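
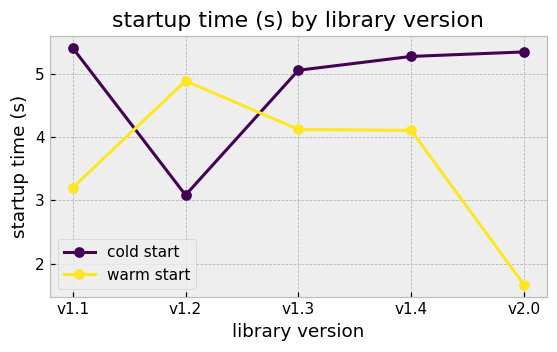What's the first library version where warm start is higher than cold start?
v1.1: warm start ≈ 3.0 vs cold start ≈ 5.5 (not yet); v1.2: warm start ≈ 5.0 vs cold start ≈ 3.0 (first crossover).

v1.2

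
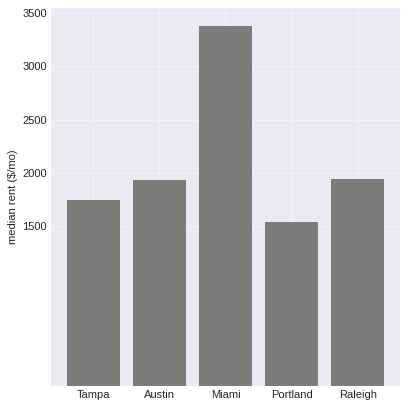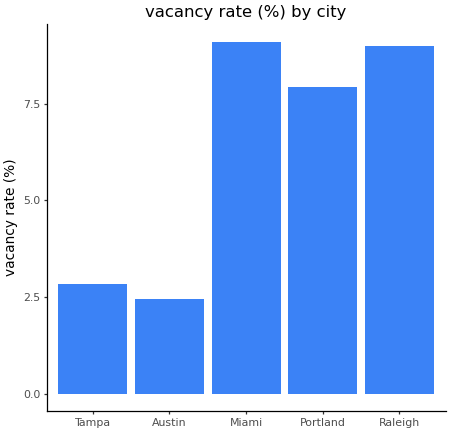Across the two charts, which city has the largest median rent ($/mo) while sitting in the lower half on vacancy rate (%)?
Chart 2 median vacancy rate (%) ≈ 8; below-median cities: Tampa, Austin. Among those, Austin has the highest median rent ($/mo) (≈ 2000).

Austin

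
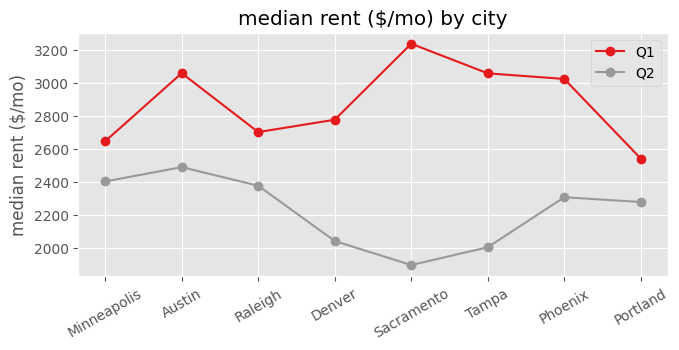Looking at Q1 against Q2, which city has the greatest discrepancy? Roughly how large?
Sacramento, ≈ 1400 $/mo

Sacramento: Q1 ≈ 3200, Q2 ≈ 1800 → gap ≈ 1400. Next-largest (Tampa) is only ≈ 1000.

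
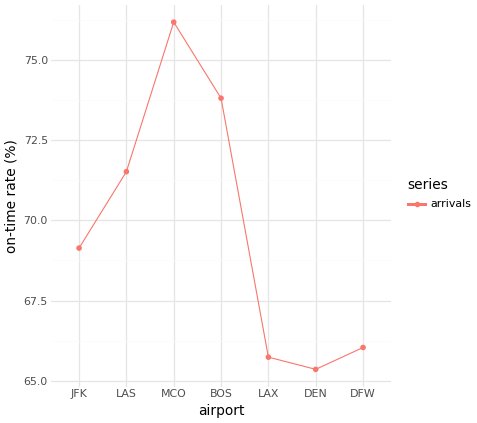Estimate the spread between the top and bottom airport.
Max MCO ≈ 76, min DEN ≈ 65; range ≈ 11.

≈ 11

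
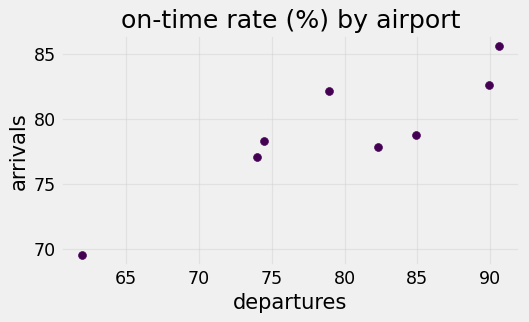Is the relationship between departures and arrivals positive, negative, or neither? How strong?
positive, strong

Points are positively correlated; strong (|r| ≈ 0.9).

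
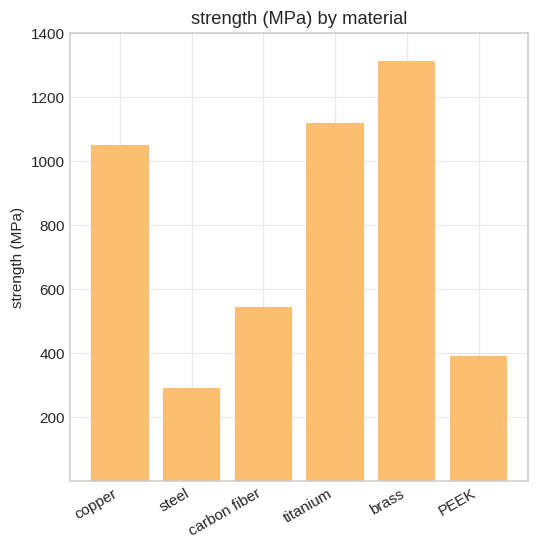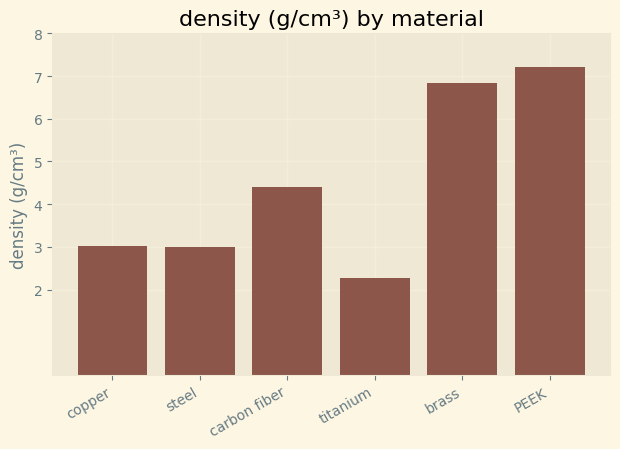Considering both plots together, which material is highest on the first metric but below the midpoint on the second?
Chart 2 median density (g/cm³) ≈ 4; below-median materials: copper, steel, titanium. Among those, titanium has the highest strength (MPa) (≈ 1200).

titanium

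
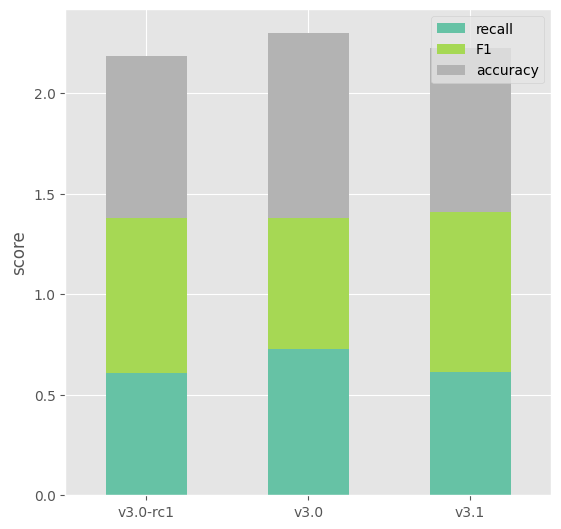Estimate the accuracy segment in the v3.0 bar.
≈ 1.0

accuracy top ≈ 2.4, bottom ≈ 1.4; segment ≈ 1.0.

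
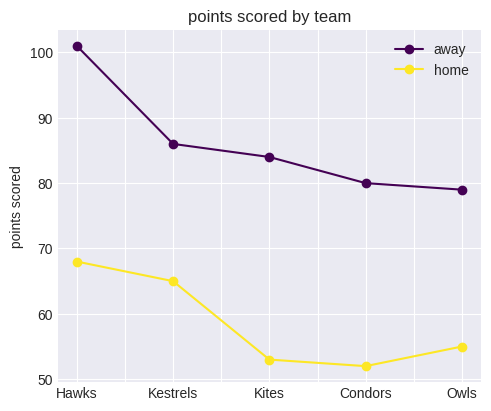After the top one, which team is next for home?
Kestrels

Top 3 for home: Hawks ≈ 70, Kestrels ≈ 65, Owls ≈ 55.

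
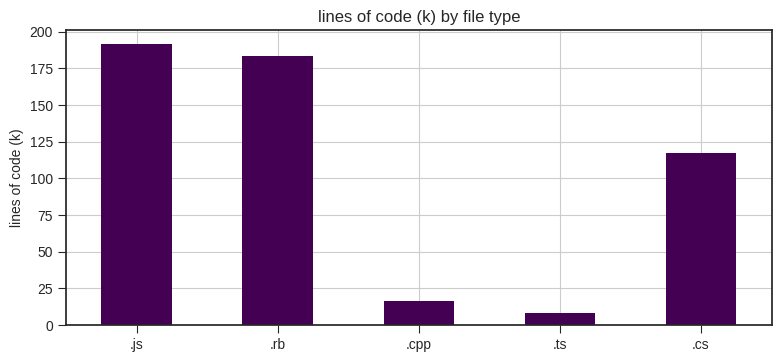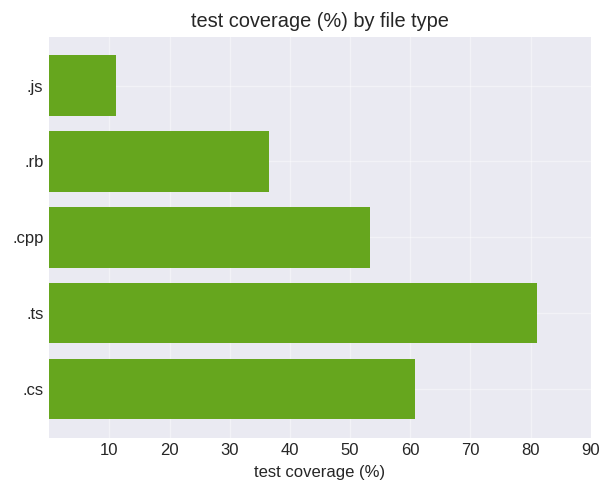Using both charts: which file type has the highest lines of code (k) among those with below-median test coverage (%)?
Chart 2 median test coverage (%) ≈ 50; below-median file types: .js, .rb. Among those, .js has the highest lines of code (k) (≈ 200).

.js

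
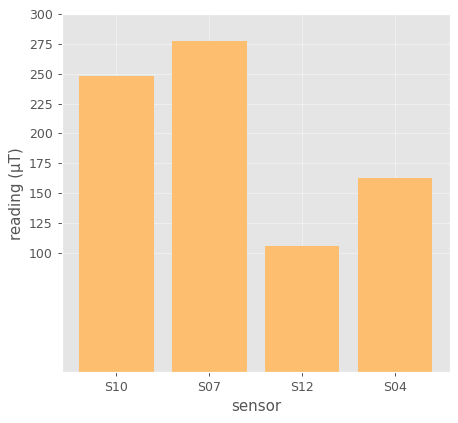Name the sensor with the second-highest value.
Top 3: S07 ≈ 275, S10 ≈ 250, S04 ≈ 175.

S10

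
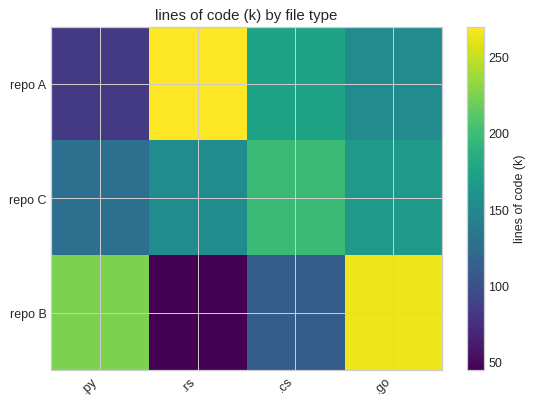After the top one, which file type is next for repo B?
Top 3 for repo B: .go ≈ 260, .py ≈ 220, .cs ≈ 120.

.py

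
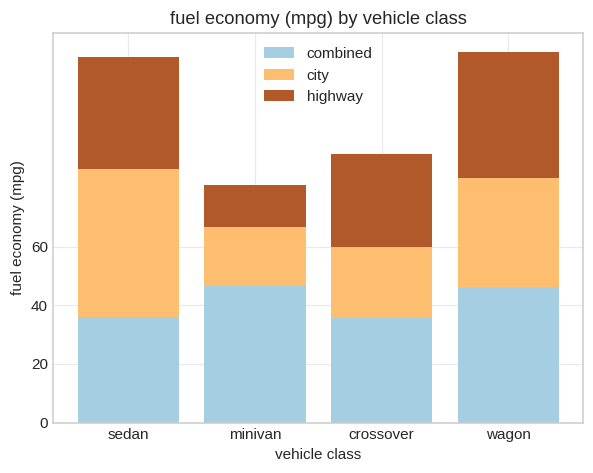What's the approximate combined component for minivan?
≈ 40

combined top ≈ 40, bottom ≈ 0; segment ≈ 40.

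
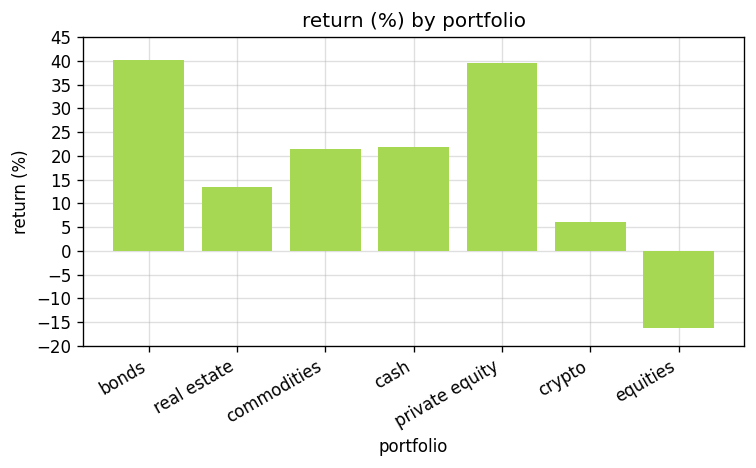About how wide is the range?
≈ 55

Max bonds ≈ 40, min equities ≈ -15; range ≈ 55.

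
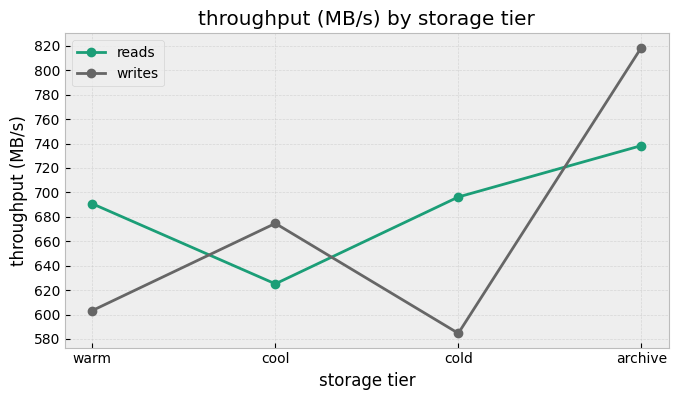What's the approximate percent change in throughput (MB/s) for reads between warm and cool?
≈ -11.4%

warm ≈ 700, cool ≈ 620; (620 − 700) / 700 ≈ -11.4%.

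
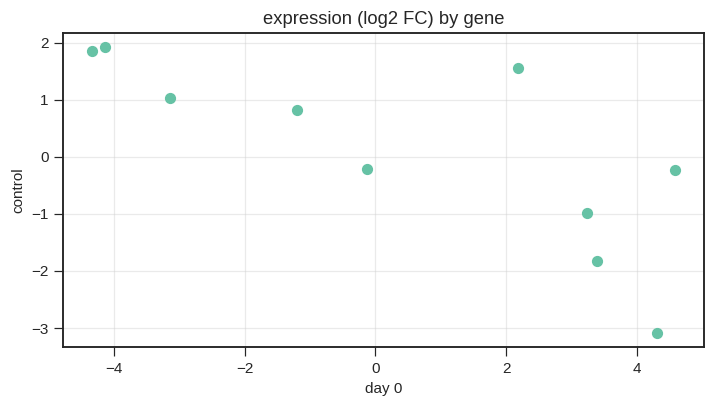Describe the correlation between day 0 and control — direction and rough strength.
negative, strong

Points are negatively correlated; strong (|r| ≈ 0.8).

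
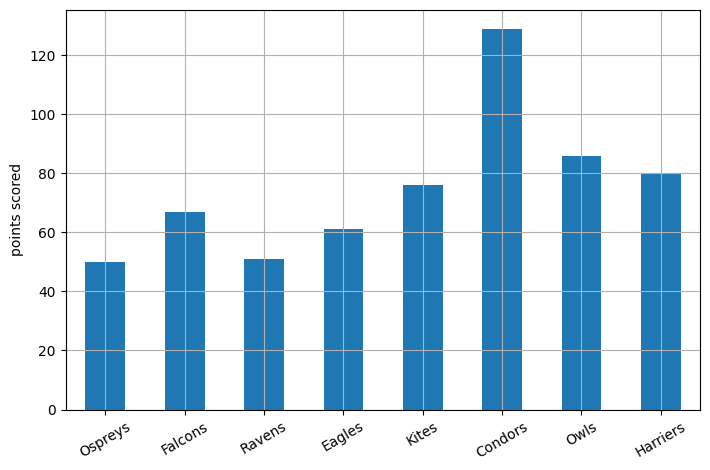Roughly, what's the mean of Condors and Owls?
≈ 100

(120 + 80) / 2 ≈ 100.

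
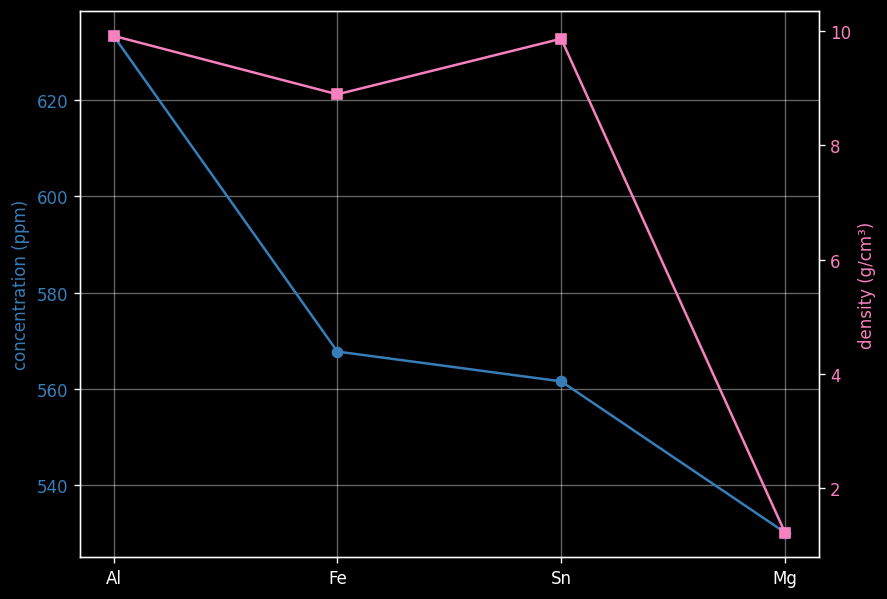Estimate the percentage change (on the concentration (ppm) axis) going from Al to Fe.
≈ -9.5%

Al ≈ 630, Fe ≈ 570; (570 − 630) / 630 ≈ -9.5%.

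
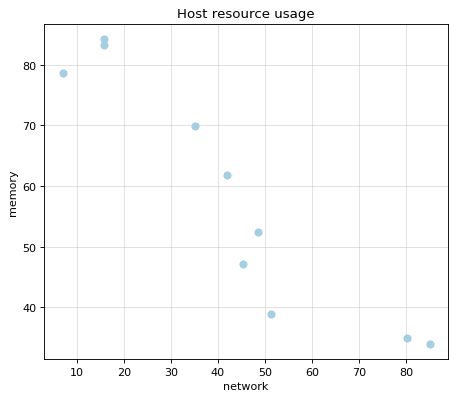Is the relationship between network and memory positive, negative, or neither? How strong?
Points are negatively correlated; strong (|r| ≈ 0.9).

negative, strong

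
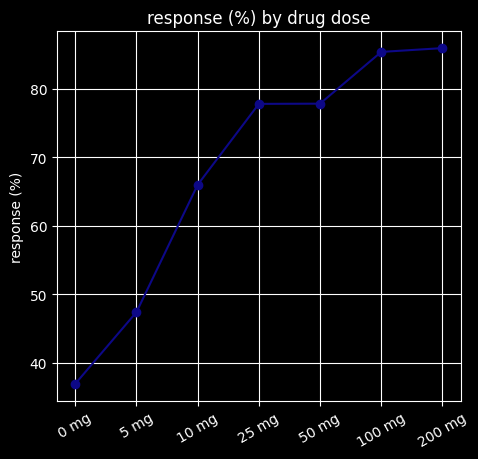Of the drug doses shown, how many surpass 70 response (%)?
4

Above 70: 25 mg, 50 mg, 100 mg, 200 mg.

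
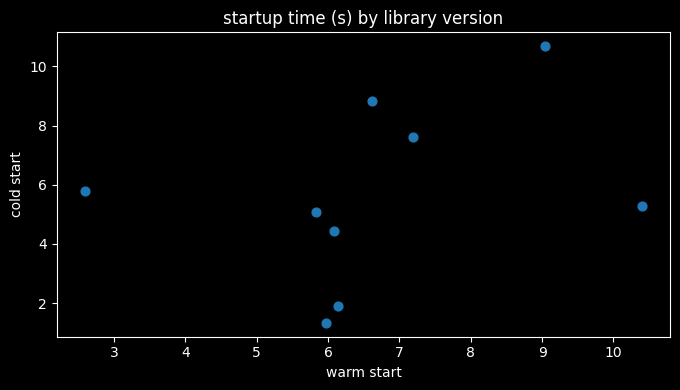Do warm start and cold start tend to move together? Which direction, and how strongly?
Points are positively correlated; weak (|r| ≈ 0.3).

positive, weak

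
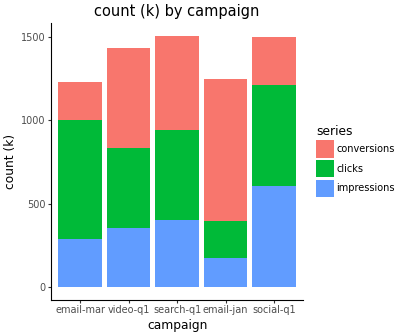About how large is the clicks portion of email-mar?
clicks top ≈ 1000, bottom ≈ 200; segment ≈ 800.

≈ 800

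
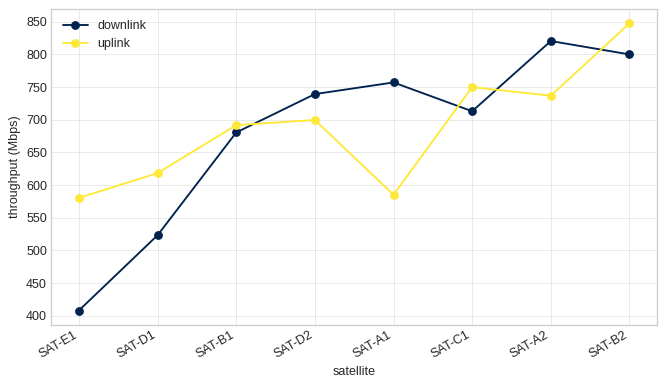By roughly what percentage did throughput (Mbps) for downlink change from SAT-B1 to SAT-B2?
SAT-B1 ≈ 700, SAT-B2 ≈ 800; (800 − 700) / 700 ≈ +14.3%.

≈ +14.3%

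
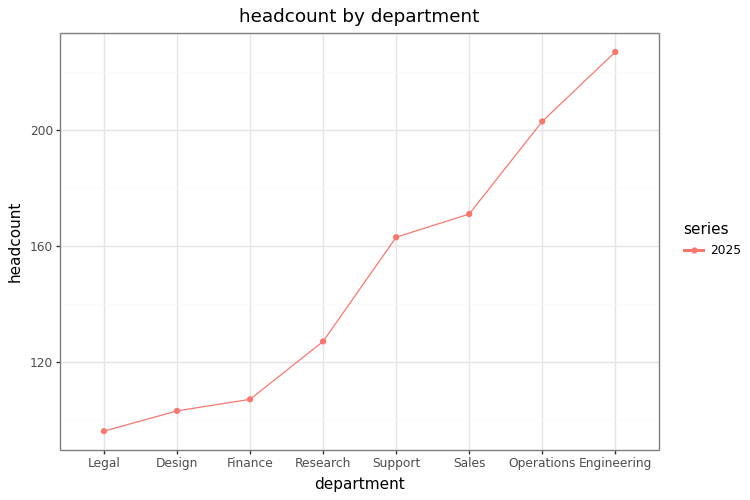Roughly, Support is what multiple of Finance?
Support ≈ 160, Finance ≈ 100; 160/100 ≈ 1.6.

≈ 1.6×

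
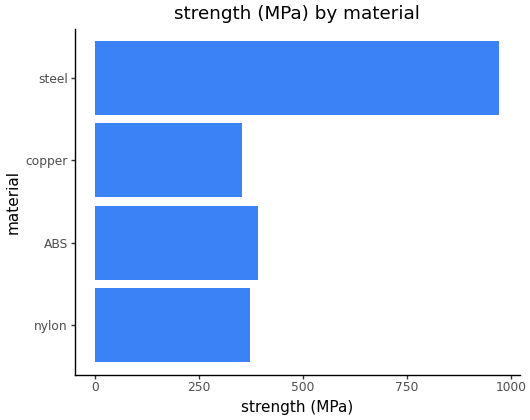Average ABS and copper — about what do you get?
(400 + 400) / 2 ≈ 400.

≈ 400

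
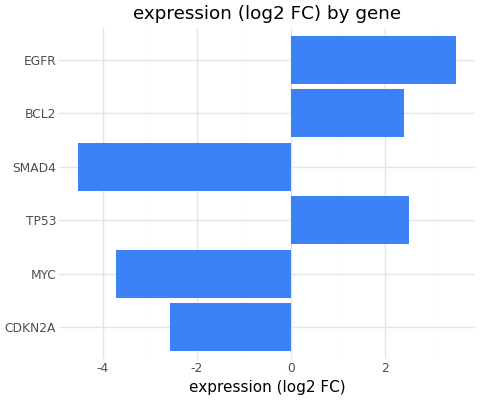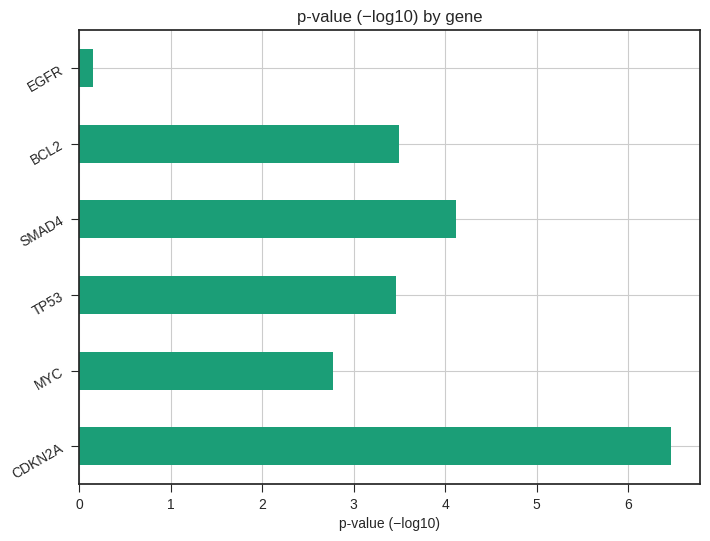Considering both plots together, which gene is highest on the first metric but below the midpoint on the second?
EGFR

Chart 2 median p-value (−log10) ≈ 3; below-median genes: MYC, TP53, EGFR. Among those, EGFR has the highest expression (log2 FC) (≈ 3.5).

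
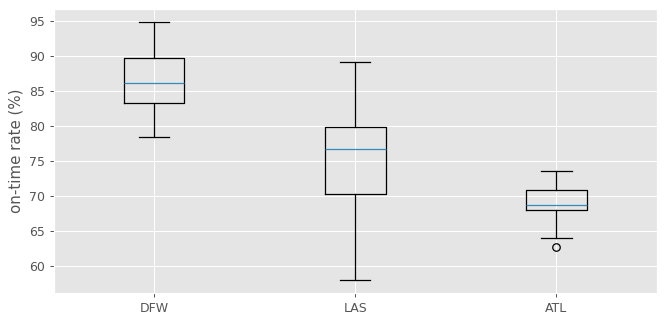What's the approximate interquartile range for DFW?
Q3 ≈ 90, Q1 ≈ 84; IQR ≈ 6.

≈ 6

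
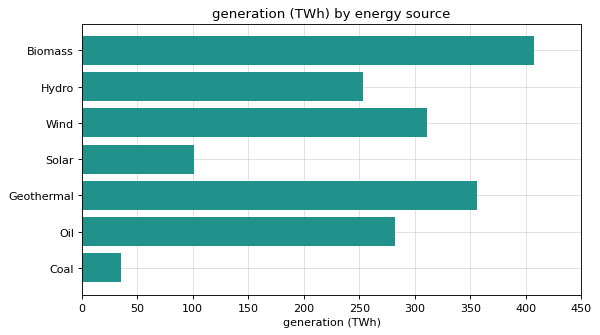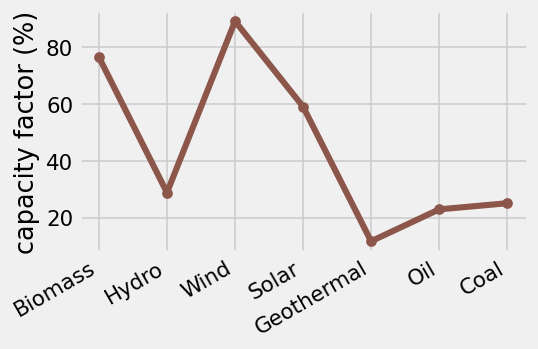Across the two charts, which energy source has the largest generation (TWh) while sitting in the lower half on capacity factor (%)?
Geothermal

Chart 2 median capacity factor (%) ≈ 30; below-median energy sources: Geothermal, Oil, Coal. Among those, Geothermal has the highest generation (TWh) (≈ 350).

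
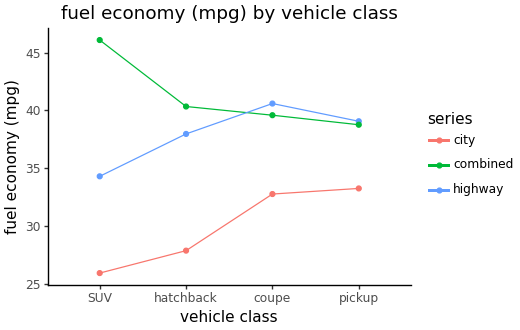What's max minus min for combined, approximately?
Max SUV ≈ 46, min pickup ≈ 38; range ≈ 8.

≈ 8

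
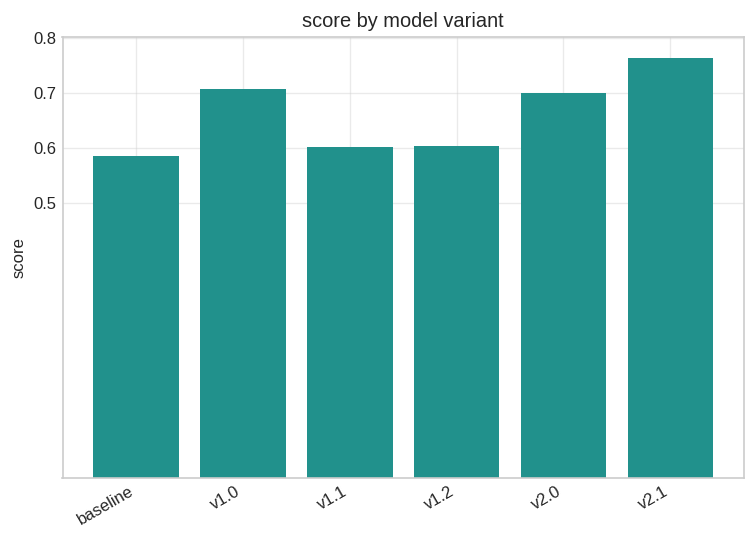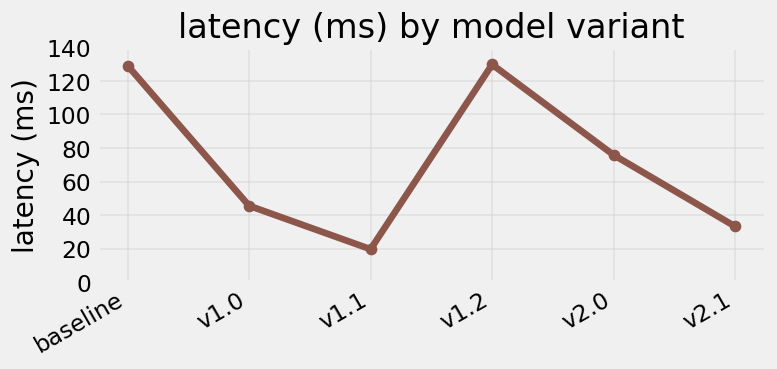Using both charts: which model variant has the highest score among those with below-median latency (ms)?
v2.1

Chart 2 median latency (ms) ≈ 60; below-median model variants: v1.0, v1.1, v2.1. Among those, v2.1 has the highest score (≈ 0.8).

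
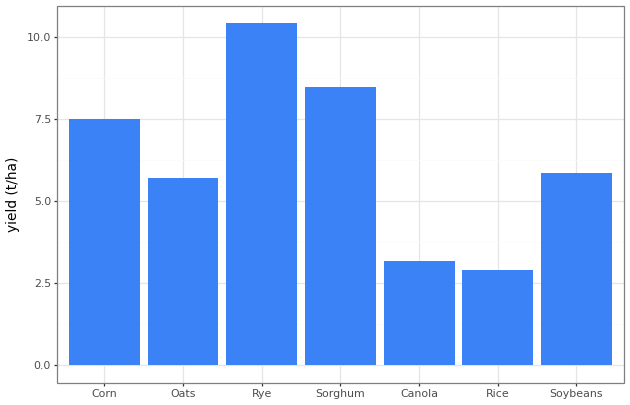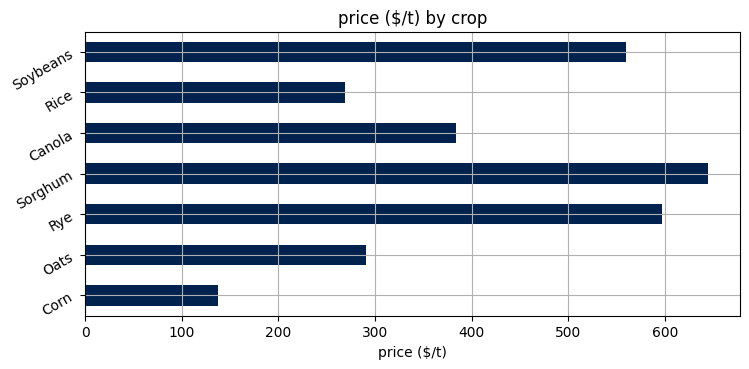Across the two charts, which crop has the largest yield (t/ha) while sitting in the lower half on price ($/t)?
Chart 2 median price ($/t) ≈ 400; below-median crops: Corn, Oats, Rice. Among those, Corn has the highest yield (t/ha) (≈ 7).

Corn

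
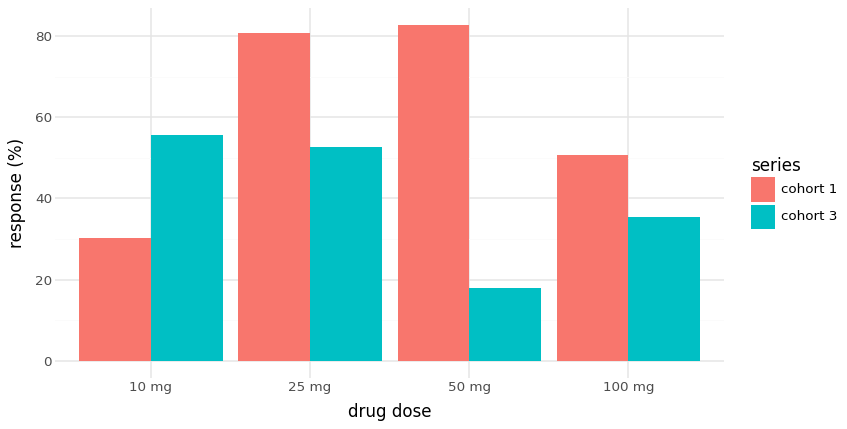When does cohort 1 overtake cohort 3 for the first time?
10 mg: cohort 1 ≈ 30 vs cohort 3 ≈ 60 (not yet); 25 mg: cohort 1 ≈ 80 vs cohort 3 ≈ 50 (first crossover).

25 mg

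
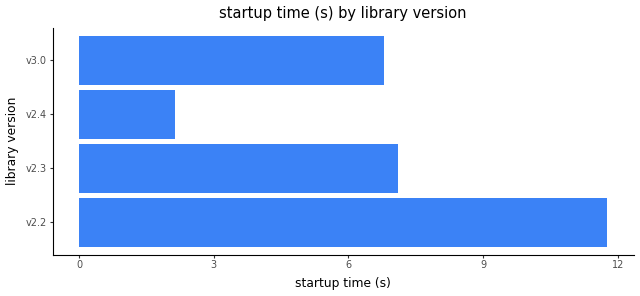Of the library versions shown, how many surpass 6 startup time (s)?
3

Above 6: v2.2, v2.3, v3.0.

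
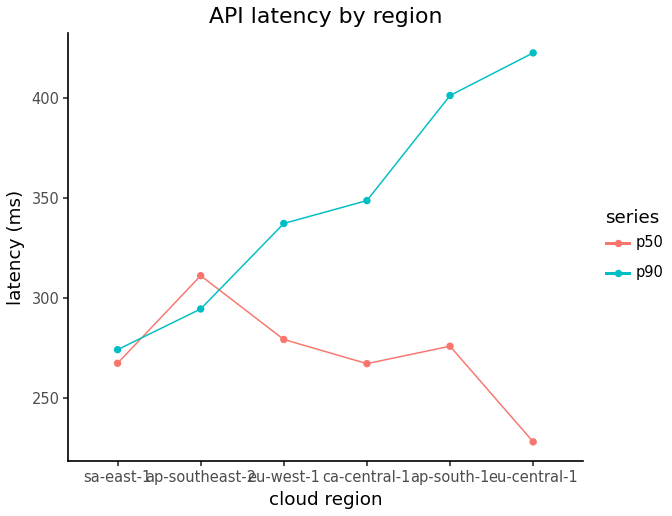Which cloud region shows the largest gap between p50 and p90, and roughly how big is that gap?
eu-central-1, ≈ 200 ms

eu-central-1: p50 ≈ 220, p90 ≈ 420 → gap ≈ 200. Next-largest (ap-south-1) is only ≈ 120.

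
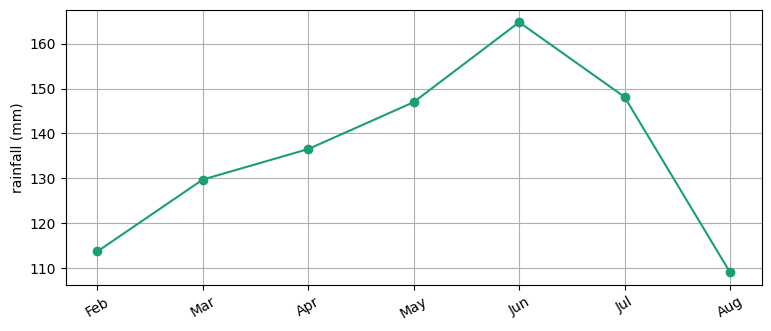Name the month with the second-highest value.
Jul

Top 3: Jun ≈ 165, Jul ≈ 150, May ≈ 145.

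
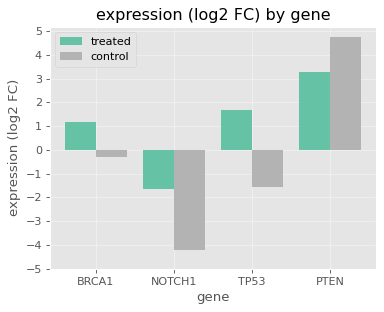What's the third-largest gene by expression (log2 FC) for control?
Top 4 for control: PTEN ≈ 5, BRCA1 ≈ 0, TP53 ≈ -2, NOTCH1 ≈ -4.

TP53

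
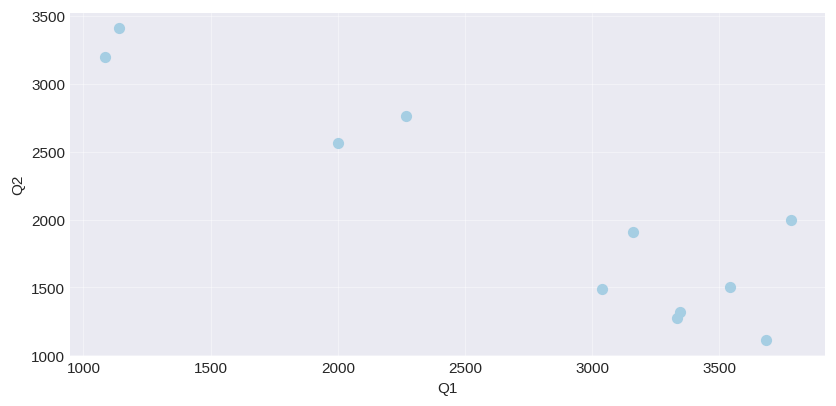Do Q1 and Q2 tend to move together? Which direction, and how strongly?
negative, strong

Points are negatively correlated; strong (|r| ≈ 0.9).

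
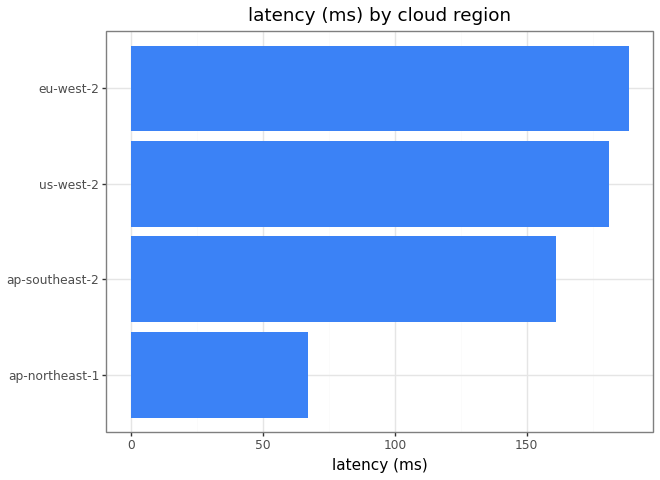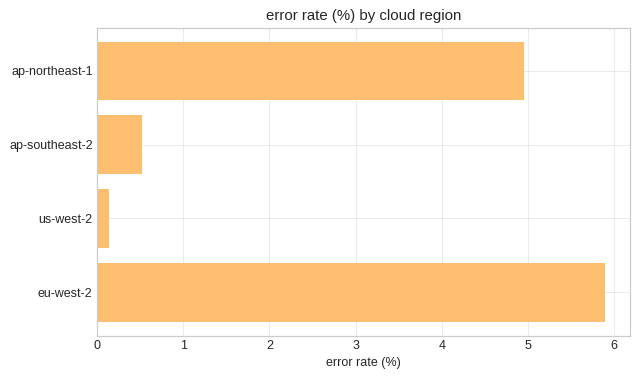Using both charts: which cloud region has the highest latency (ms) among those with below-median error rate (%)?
Chart 2 median error rate (%) ≈ 3; below-median cloud regions: ap-southeast-2, us-west-2. Among those, us-west-2 has the highest latency (ms) (≈ 180).

us-west-2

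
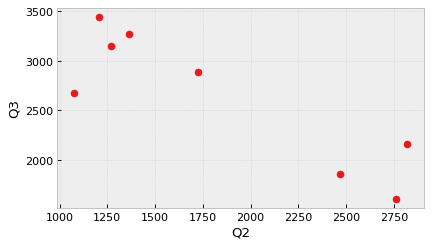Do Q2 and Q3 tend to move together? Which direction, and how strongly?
Points are negatively correlated; strong (|r| ≈ 0.9).

negative, strong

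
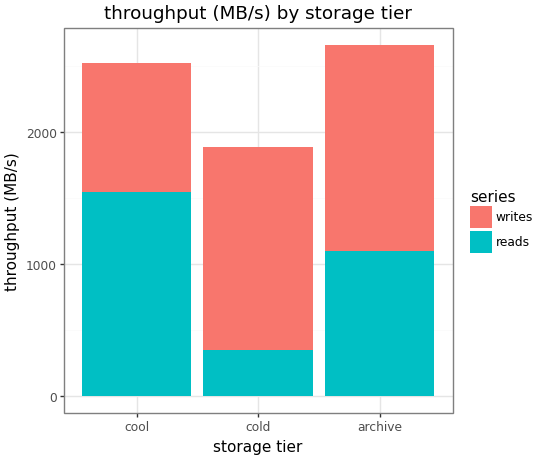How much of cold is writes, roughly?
≈ 1500

writes top ≈ 2000, bottom ≈ 500; segment ≈ 1500.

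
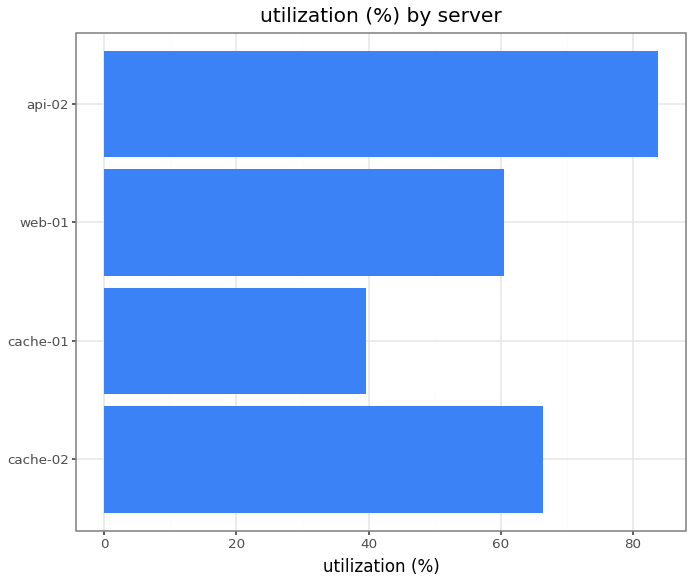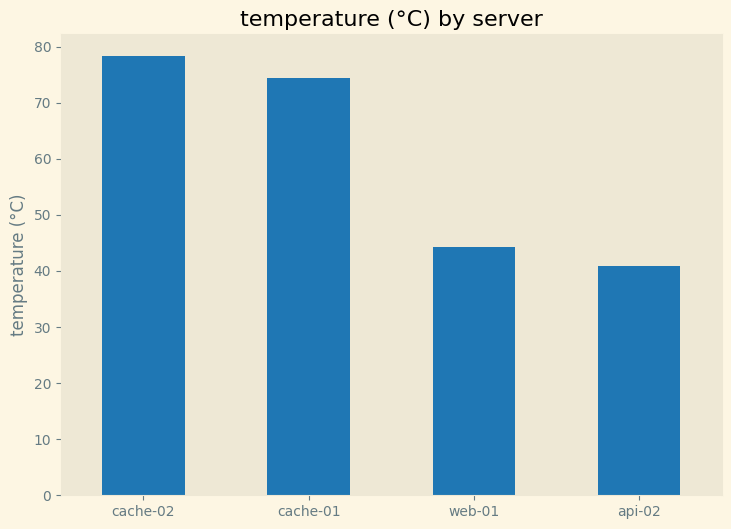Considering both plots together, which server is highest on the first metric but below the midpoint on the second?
Chart 2 median temperature (°C) ≈ 60; below-median servers: web-01, api-02. Among those, api-02 has the highest utilization (%) (≈ 80).

api-02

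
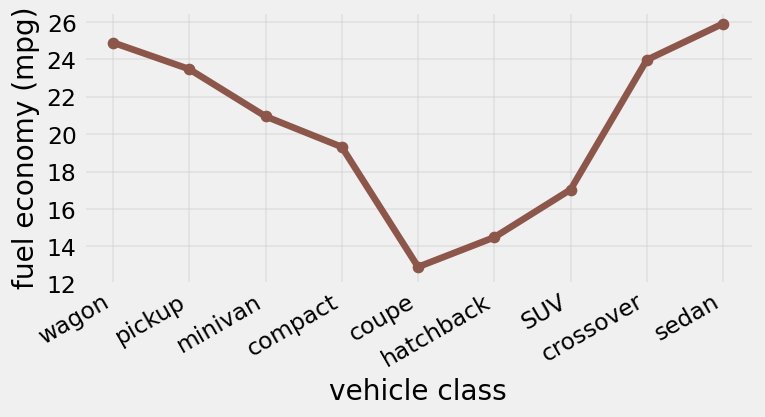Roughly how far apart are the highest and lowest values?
≈ 14

Max sedan ≈ 26, min coupe ≈ 12; range ≈ 14.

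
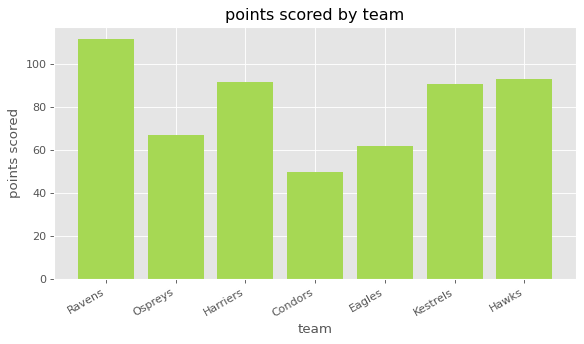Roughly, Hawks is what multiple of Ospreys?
≈ 1.29×

Hawks ≈ 90, Ospreys ≈ 70; 90/70 ≈ 1.29.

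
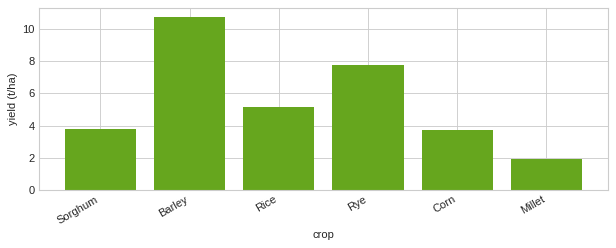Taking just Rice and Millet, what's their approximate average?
≈ 4

(5 + 2) / 2 ≈ 4.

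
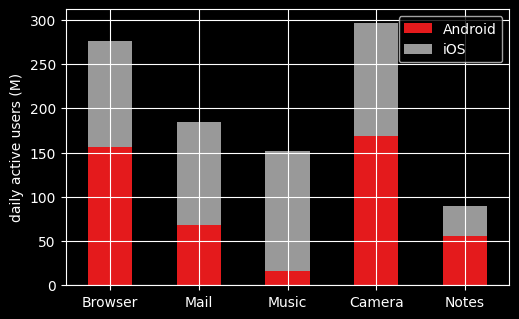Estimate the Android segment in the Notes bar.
Android top ≈ 50, bottom ≈ 0; segment ≈ 50.

≈ 50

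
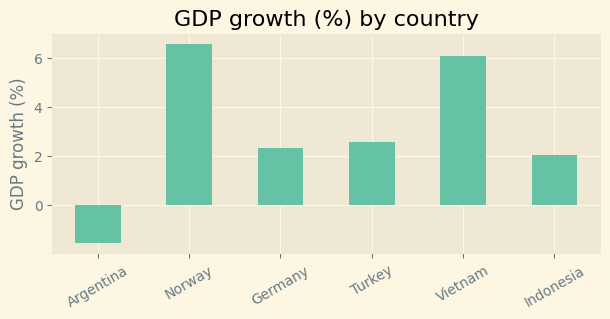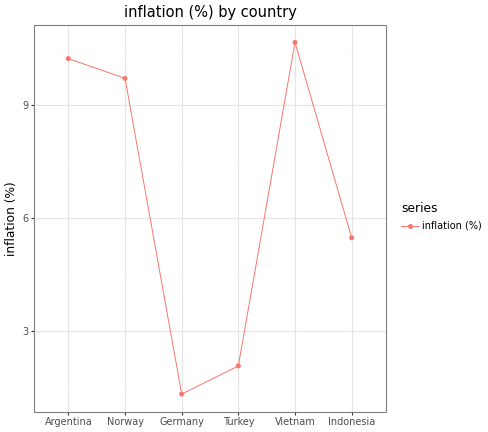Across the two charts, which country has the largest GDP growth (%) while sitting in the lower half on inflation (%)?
Turkey

Chart 2 median inflation (%) ≈ 8; below-median countries: Germany, Turkey, Indonesia. Among those, Turkey has the highest GDP growth (%) (≈ 3).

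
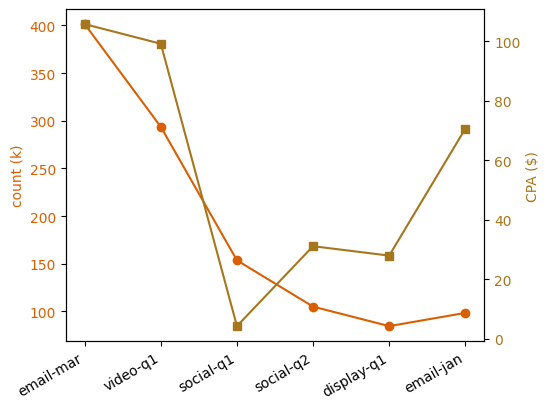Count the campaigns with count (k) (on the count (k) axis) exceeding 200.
2

Above 200: email-mar, video-q1.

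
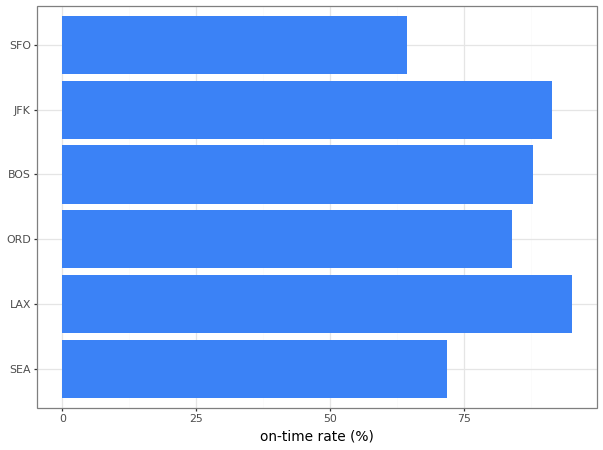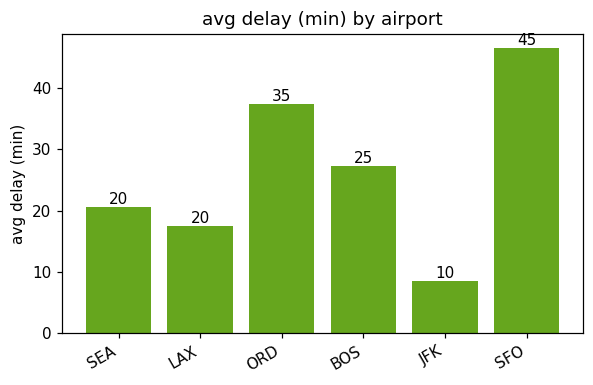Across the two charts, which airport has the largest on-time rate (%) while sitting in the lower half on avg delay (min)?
LAX

Chart 2 median avg delay (min) ≈ 25; below-median airports: SEA, LAX, JFK. Among those, LAX has the highest on-time rate (%) (≈ 100).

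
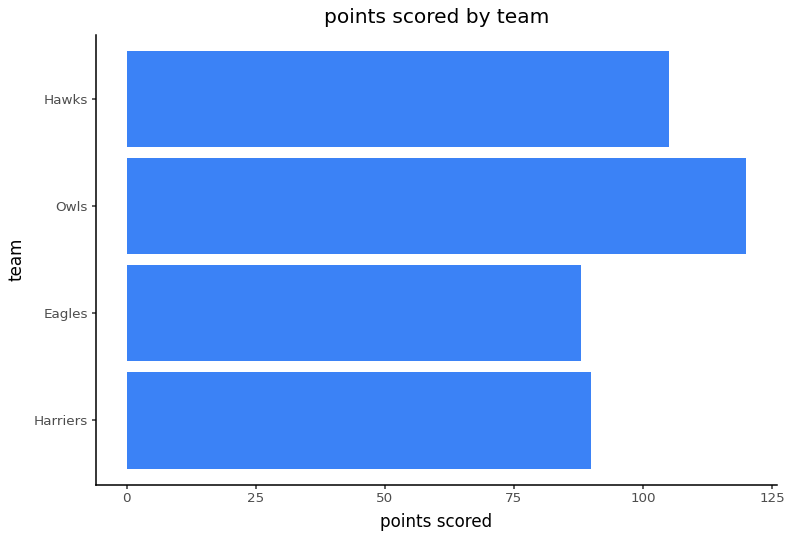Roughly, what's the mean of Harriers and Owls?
≈ 105

(90 + 120) / 2 ≈ 105.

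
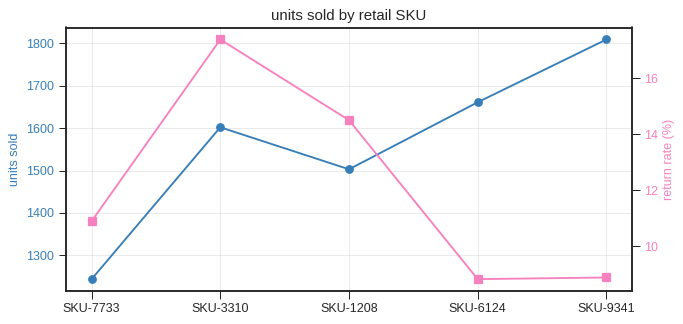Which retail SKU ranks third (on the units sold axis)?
Top 4 (on the units sold axis): SKU-9341 ≈ 1800, SKU-6124 ≈ 1650, SKU-3310 ≈ 1600, SKU-1208 ≈ 1500.

SKU-3310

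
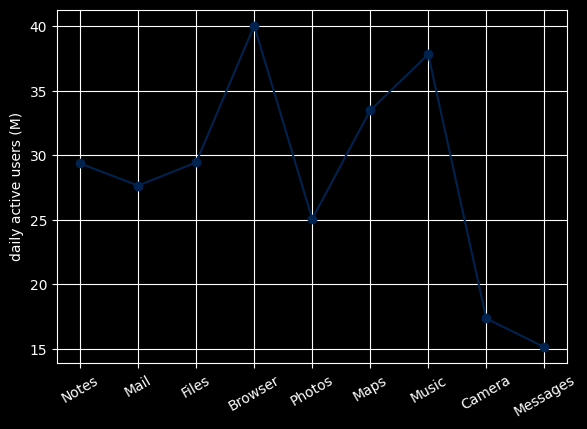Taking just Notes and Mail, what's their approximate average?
(30 + 30) / 2 ≈ 30.

≈ 30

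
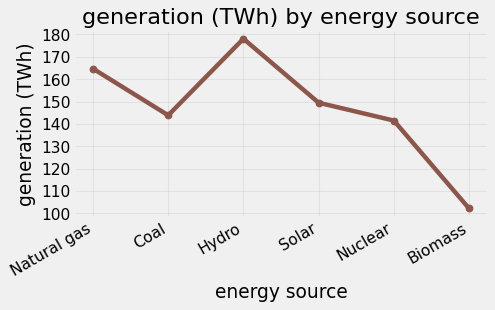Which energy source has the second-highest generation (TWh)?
Top 3: Hydro ≈ 180, Natural gas ≈ 160, Solar ≈ 150.

Natural gas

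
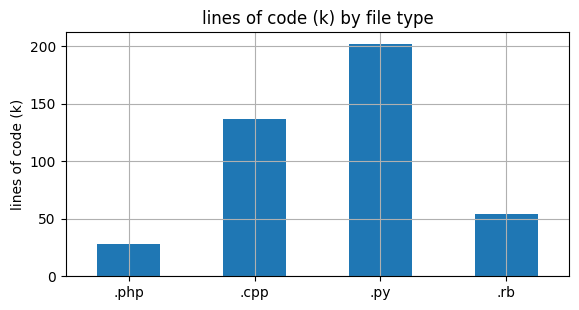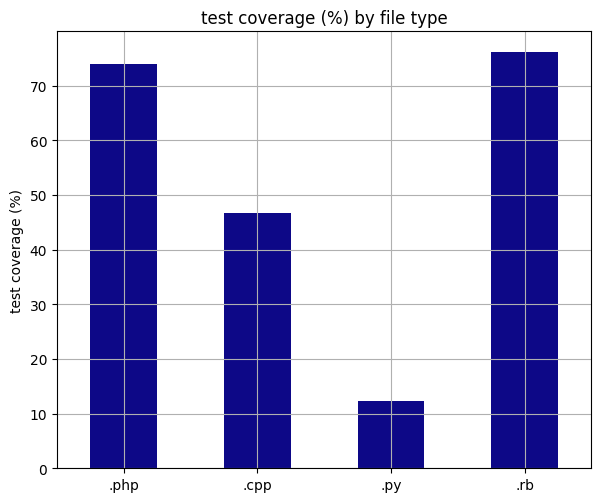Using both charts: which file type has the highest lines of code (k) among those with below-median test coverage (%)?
.py

Chart 2 median test coverage (%) ≈ 60; below-median file types: .cpp, .py. Among those, .py has the highest lines of code (k) (≈ 200).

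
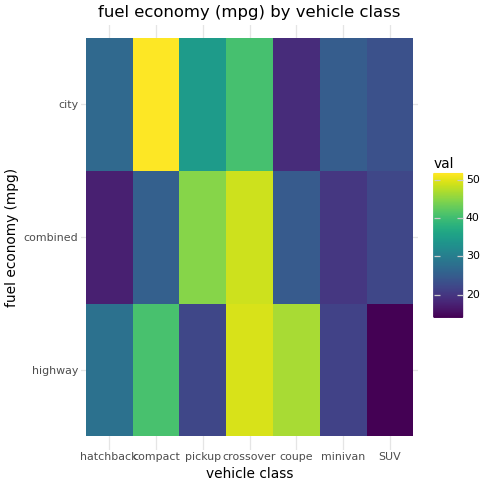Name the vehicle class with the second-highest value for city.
crossover

Top 3 for city: compact ≈ 50, crossover ≈ 40, pickup ≈ 35.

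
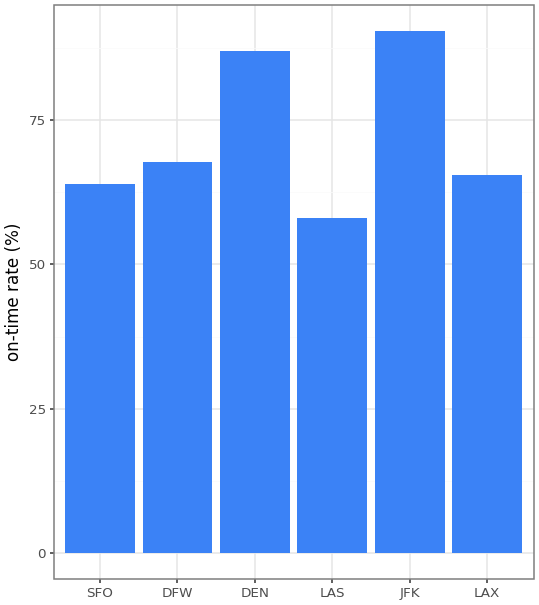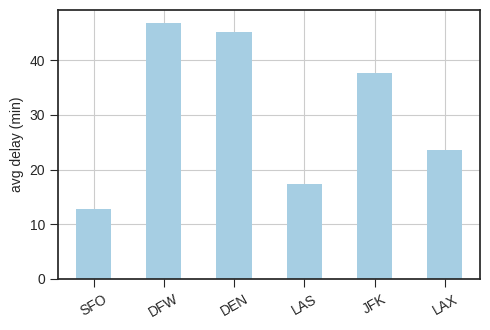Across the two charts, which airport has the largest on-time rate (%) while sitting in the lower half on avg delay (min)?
Chart 2 median avg delay (min) ≈ 30; below-median airports: SFO, LAS, LAX. Among those, LAX has the highest on-time rate (%) (≈ 70).

LAX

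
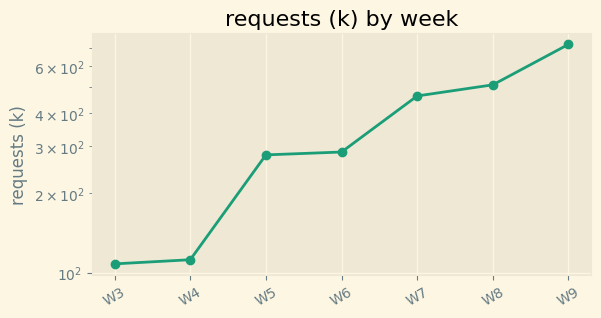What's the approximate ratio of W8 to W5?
W8 ≈ 500, W5 ≈ 300; 500/300 ≈ 1.67.

≈ 1.67×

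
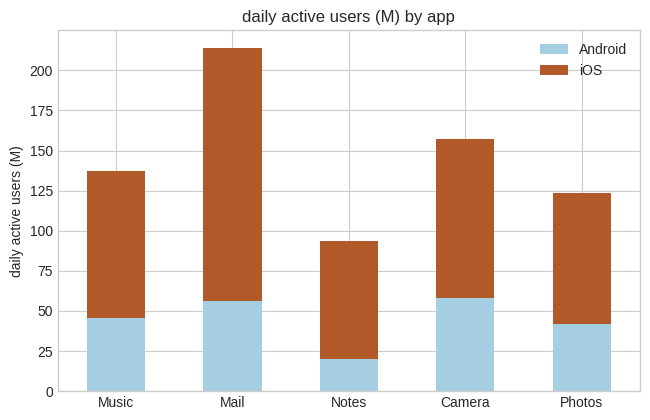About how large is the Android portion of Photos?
Android top ≈ 40, bottom ≈ 0; segment ≈ 40.

≈ 40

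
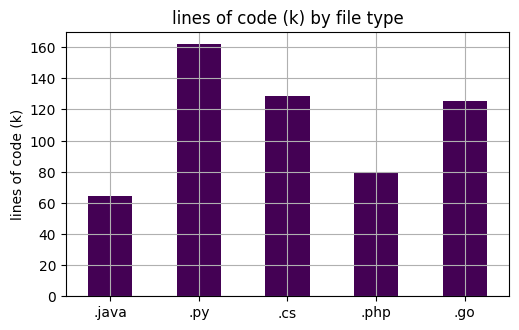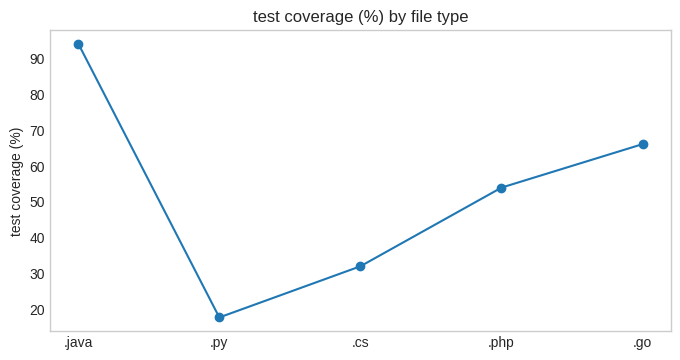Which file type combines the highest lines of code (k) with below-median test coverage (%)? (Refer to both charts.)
Chart 2 median test coverage (%) ≈ 50; below-median file types: .py, .cs. Among those, .py has the highest lines of code (k) (≈ 160).

.py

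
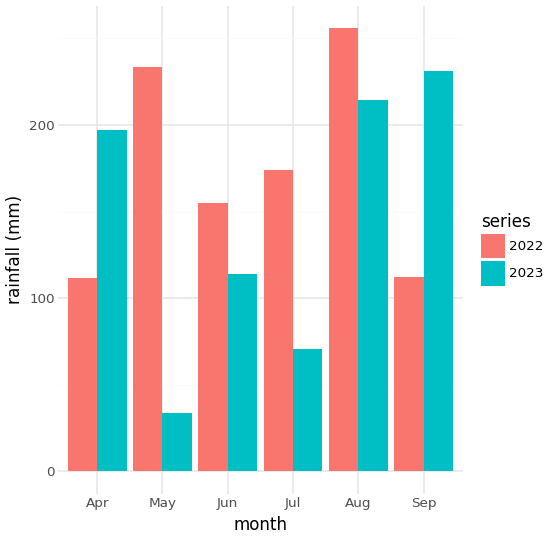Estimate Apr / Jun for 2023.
≈ 1.6×

Apr ≈ 200, Jun ≈ 125; 200/125 ≈ 1.6.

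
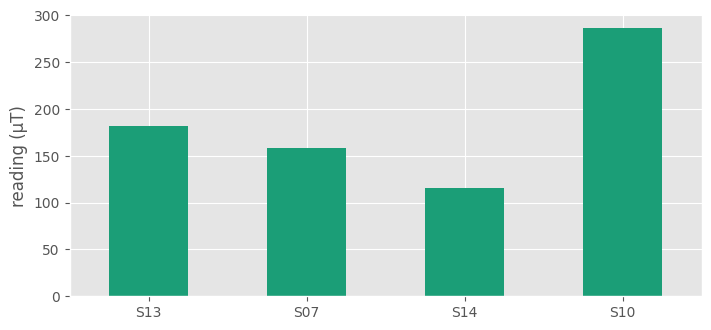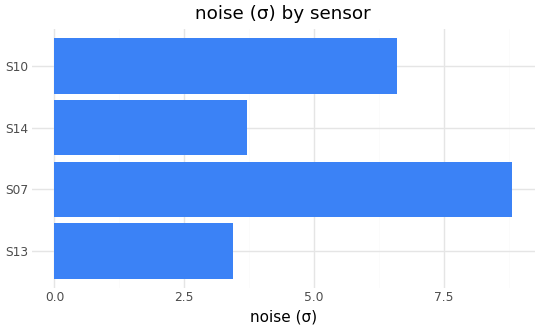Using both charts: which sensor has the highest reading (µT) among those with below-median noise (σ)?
Chart 2 median noise (σ) ≈ 5; below-median sensors: S13, S14. Among those, S13 has the highest reading (µT) (≈ 200).

S13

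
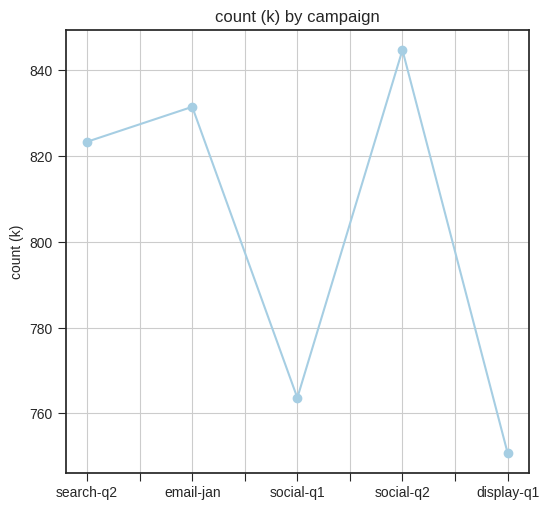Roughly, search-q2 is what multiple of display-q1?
≈ 1.09×

search-q2 ≈ 820, display-q1 ≈ 750; 820/750 ≈ 1.09.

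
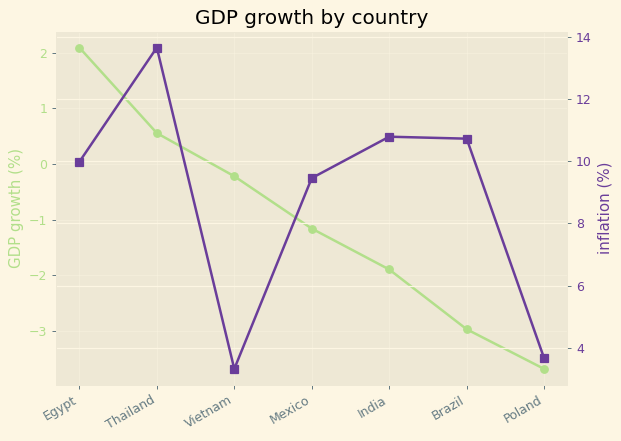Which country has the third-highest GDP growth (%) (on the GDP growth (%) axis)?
Vietnam

Top 4 (on the GDP growth (%) axis): Egypt ≈ 2.0, Thailand ≈ 0.5, Vietnam ≈ 0.0, Mexico ≈ -1.0.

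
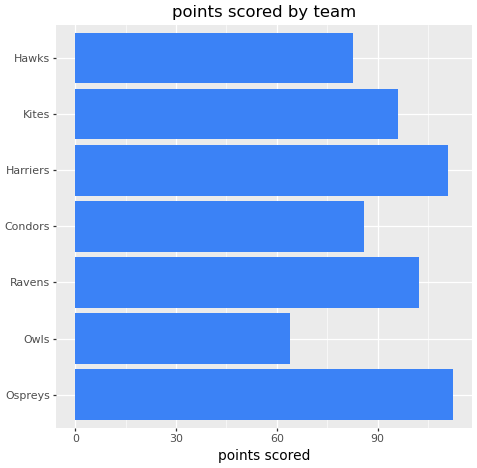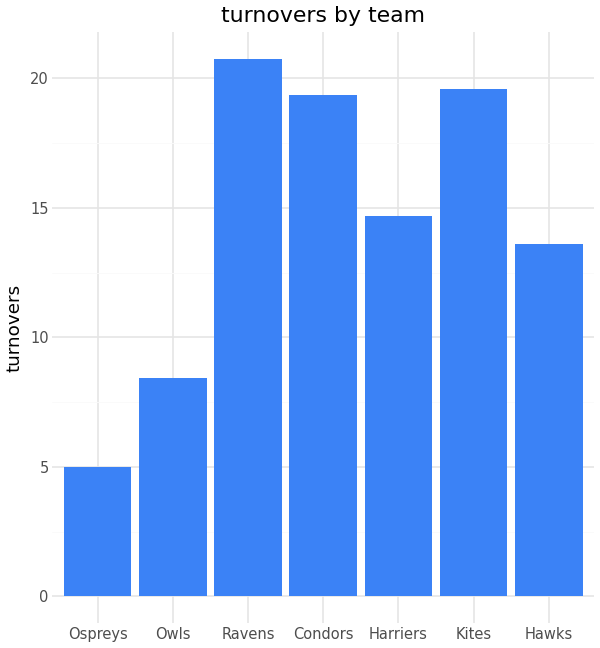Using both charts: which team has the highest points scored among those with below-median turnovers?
Ospreys

Chart 2 median turnovers ≈ 14; below-median teams: Ospreys, Owls, Hawks. Among those, Ospreys has the highest points scored (≈ 120).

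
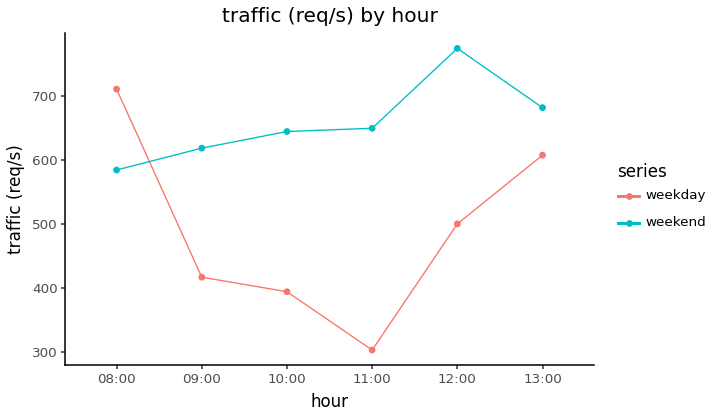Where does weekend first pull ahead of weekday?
09:00

08:00: weekend ≈ 600 vs weekday ≈ 700 (not yet); 09:00: weekend ≈ 600 vs weekday ≈ 400 (first crossover).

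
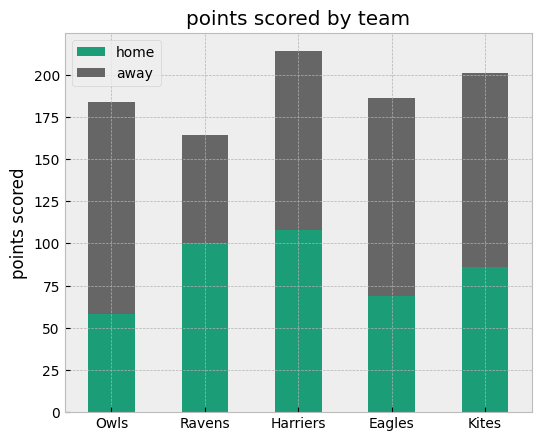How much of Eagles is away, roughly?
≈ 120

away top ≈ 180, bottom ≈ 60; segment ≈ 120.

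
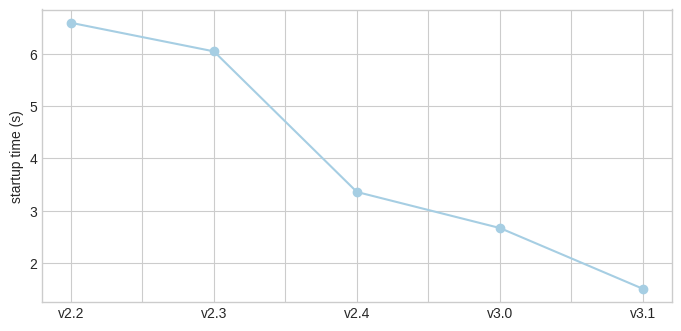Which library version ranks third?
v2.4

Top 4: v2.2 ≈ 6.5, v2.3 ≈ 6.0, v2.4 ≈ 3.5, v3.0 ≈ 2.5.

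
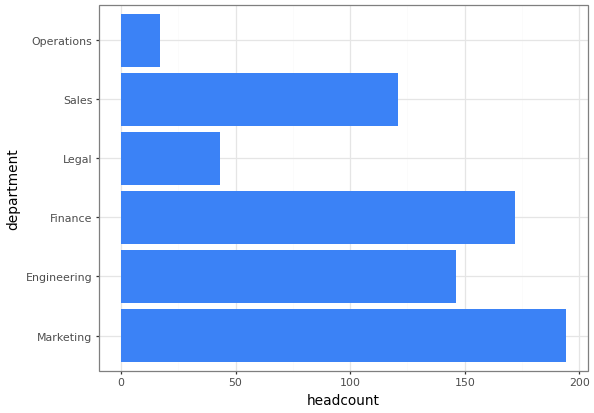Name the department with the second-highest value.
Finance

Top 3: Marketing ≈ 200, Finance ≈ 180, Engineering ≈ 140.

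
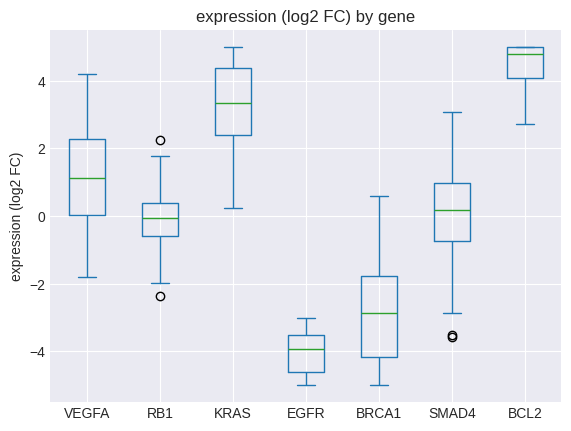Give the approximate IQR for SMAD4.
≈ 2

Q3 ≈ 1, Q1 ≈ -1; IQR ≈ 2.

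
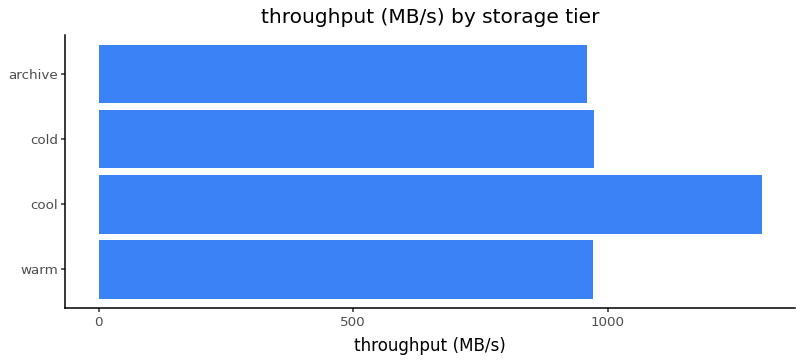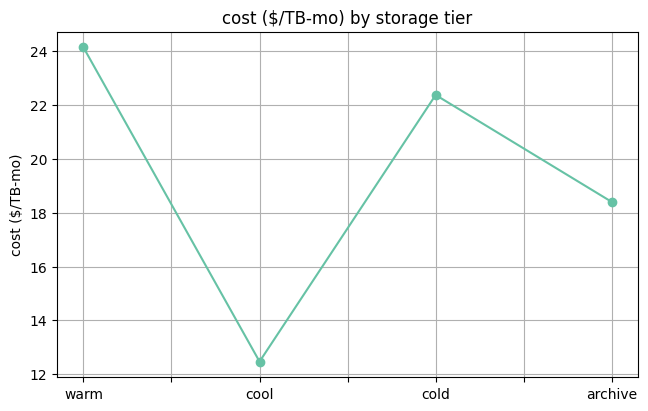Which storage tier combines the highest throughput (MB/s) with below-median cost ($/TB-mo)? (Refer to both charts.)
cool

Chart 2 median cost ($/TB-mo) ≈ 20; below-median storage tiers: cool, archive. Among those, cool has the highest throughput (MB/s) (≈ 1400).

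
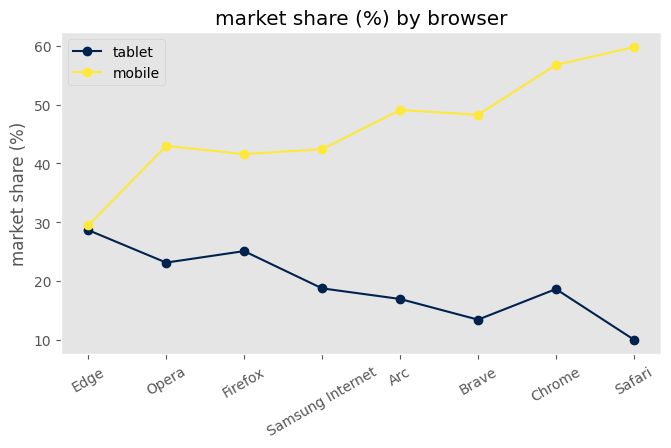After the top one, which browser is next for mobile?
Chrome

Top 3 for mobile: Safari ≈ 60, Chrome ≈ 55, Arc ≈ 50.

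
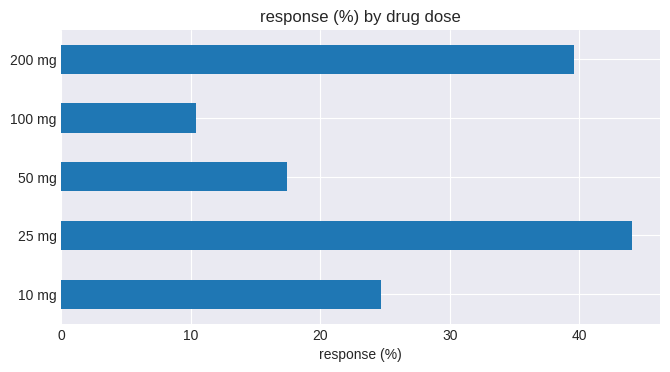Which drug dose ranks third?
10 mg

Top 4: 25 mg ≈ 45, 200 mg ≈ 40, 10 mg ≈ 25, 50 mg ≈ 15.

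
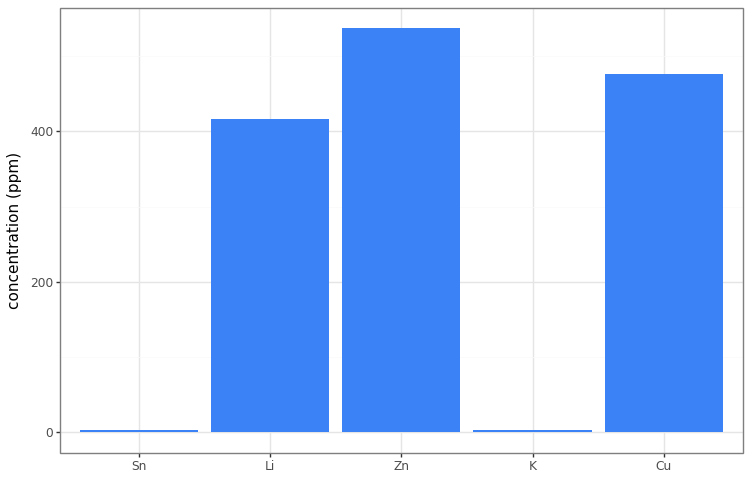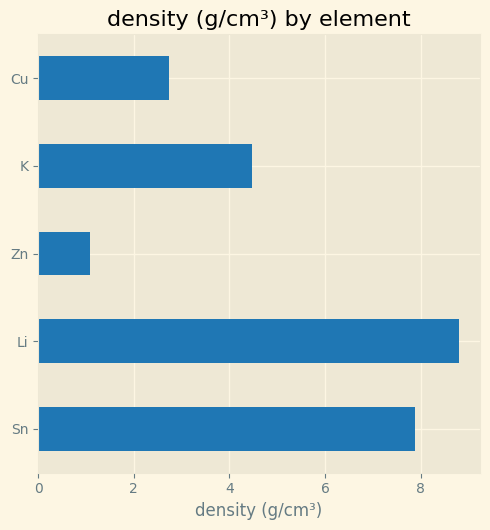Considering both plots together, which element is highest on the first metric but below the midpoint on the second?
Zn

Chart 2 median density (g/cm³) ≈ 4; below-median elements: Zn, Cu. Among those, Zn has the highest concentration (ppm) (≈ 550).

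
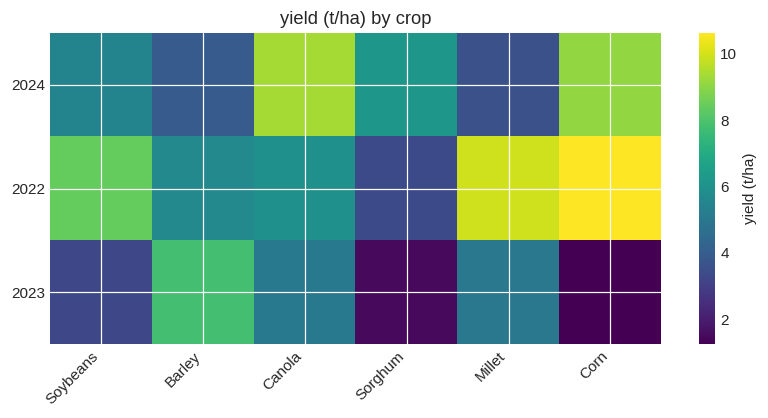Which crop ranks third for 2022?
Top 4 for 2022: Corn ≈ 11, Millet ≈ 10, Soybeans ≈ 8, Canola ≈ 6.

Soybeans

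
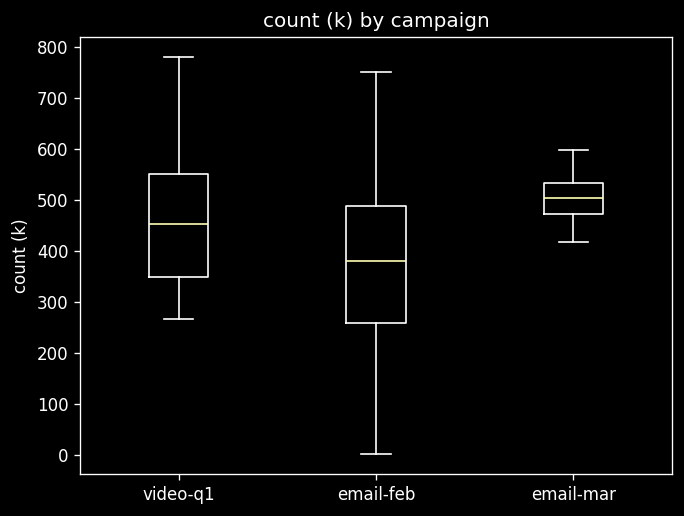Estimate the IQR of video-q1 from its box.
Q3 ≈ 550, Q1 ≈ 350; IQR ≈ 200.

≈ 200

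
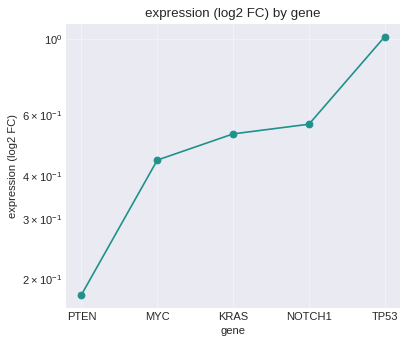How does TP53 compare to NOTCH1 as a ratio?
TP53 ≈ 1.0, NOTCH1 ≈ 0.6; 1.0/0.6 ≈ 1.67.

≈ 1.67×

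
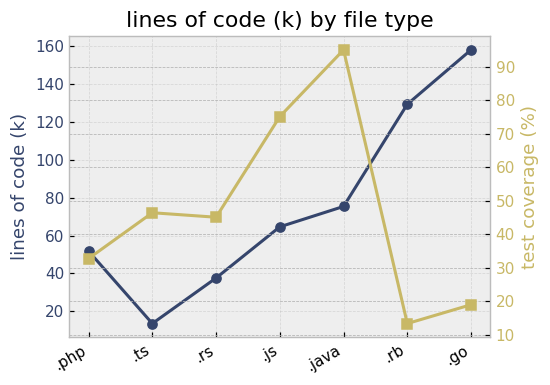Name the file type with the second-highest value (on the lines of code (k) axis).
.rb

Top 3 (on the lines of code (k) axis): .go ≈ 160, .rb ≈ 120, .java ≈ 80.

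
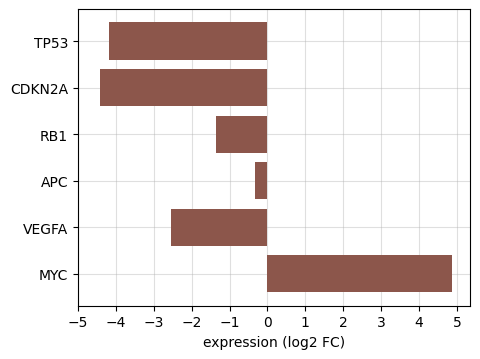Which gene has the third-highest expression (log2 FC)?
RB1

Top 4: MYC ≈ 5, APC ≈ 0, RB1 ≈ -1, VEGFA ≈ -3.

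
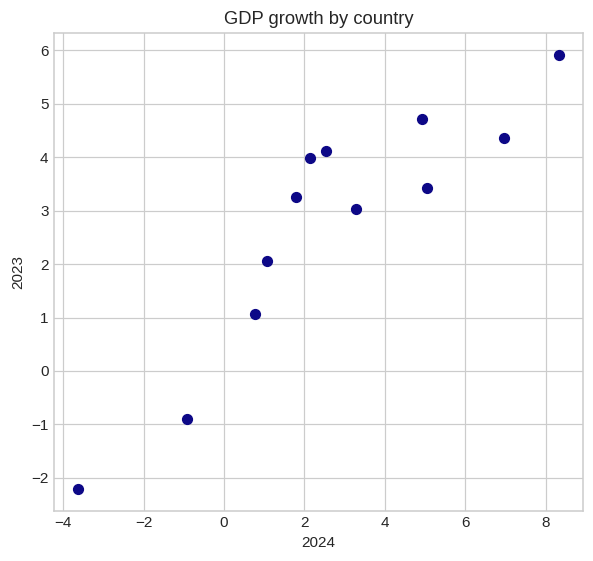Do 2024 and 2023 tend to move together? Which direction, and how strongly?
Points are positively correlated; strong (|r| ≈ 0.9).

positive, strong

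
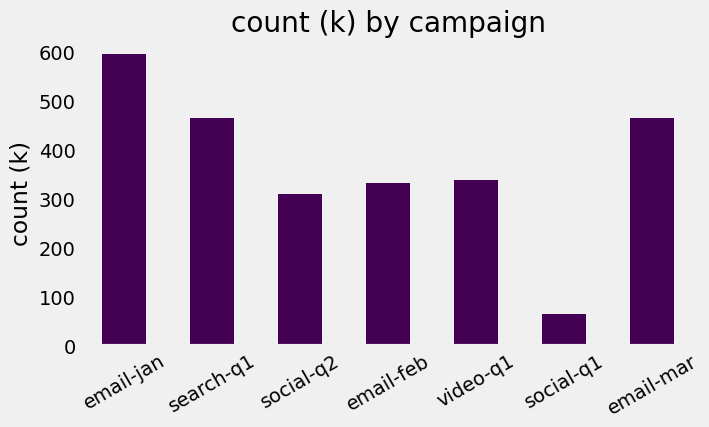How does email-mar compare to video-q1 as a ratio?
≈ 1.29×

email-mar ≈ 450, video-q1 ≈ 350; 450/350 ≈ 1.29.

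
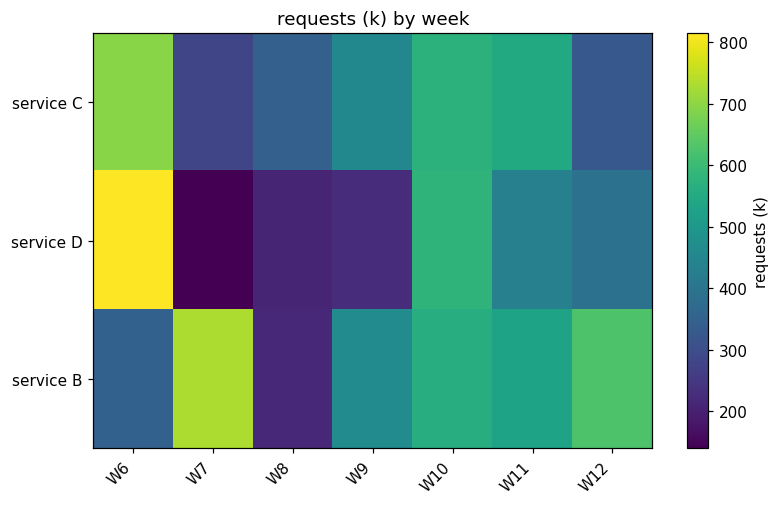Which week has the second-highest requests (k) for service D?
W10

Top 3 for service D: W6 ≈ 800, W10 ≈ 600, W11 ≈ 400.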